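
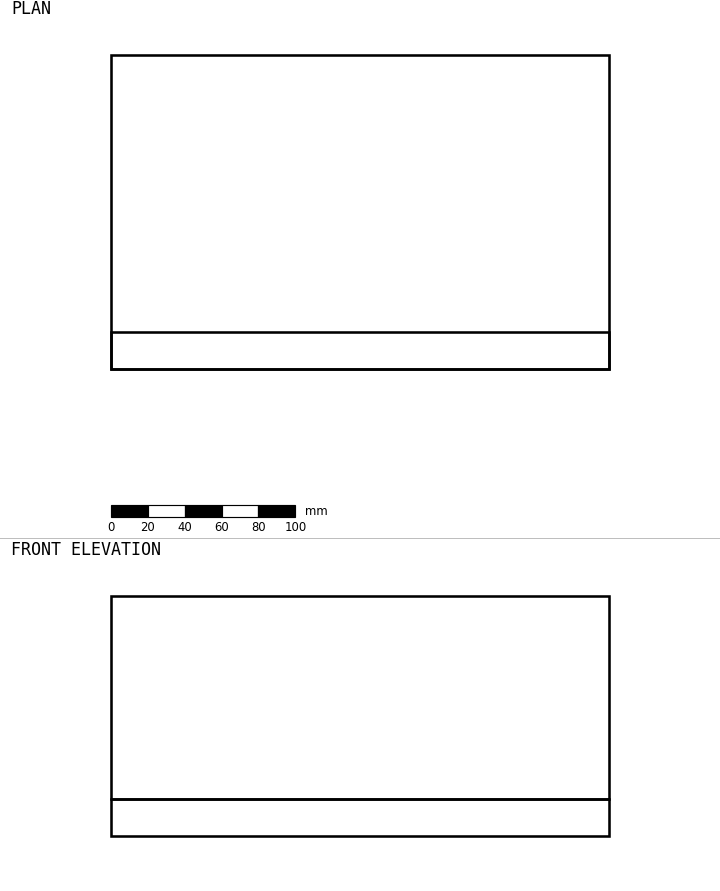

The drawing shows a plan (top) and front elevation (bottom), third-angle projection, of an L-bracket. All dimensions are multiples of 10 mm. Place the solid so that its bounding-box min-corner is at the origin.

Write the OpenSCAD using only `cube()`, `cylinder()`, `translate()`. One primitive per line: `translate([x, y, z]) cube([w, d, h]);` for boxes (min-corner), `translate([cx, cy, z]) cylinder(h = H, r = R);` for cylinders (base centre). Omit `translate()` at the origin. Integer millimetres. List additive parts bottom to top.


cube([270, 170, 20]);
translate([0, 0, 20]) cube([270, 20, 110]);


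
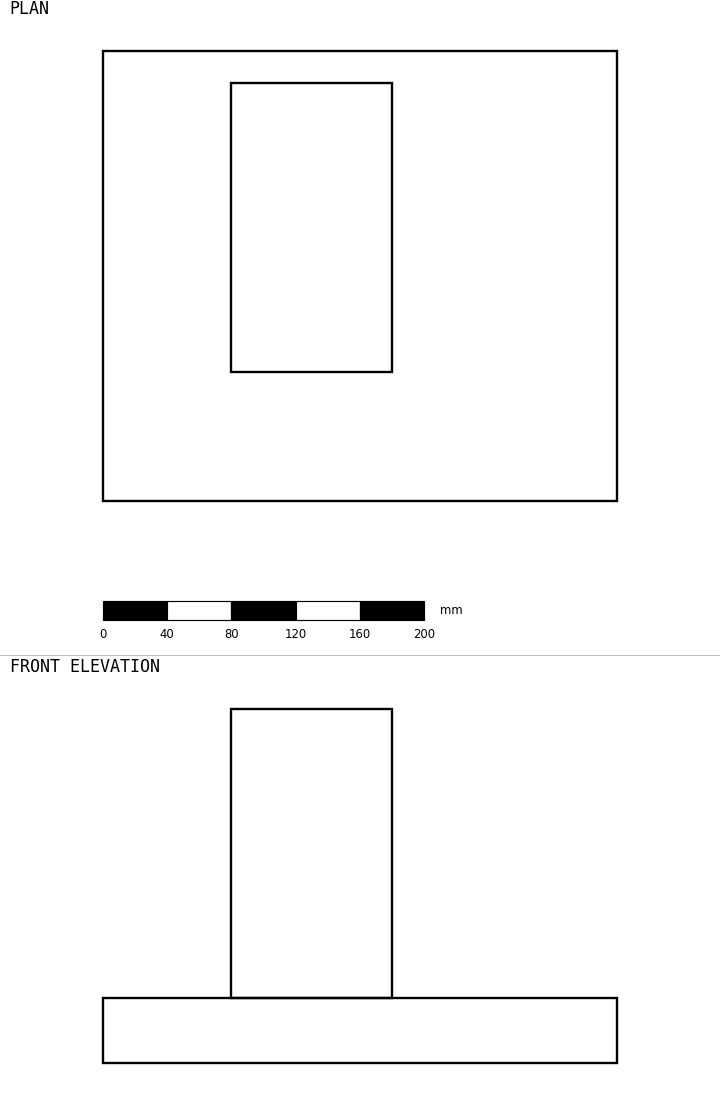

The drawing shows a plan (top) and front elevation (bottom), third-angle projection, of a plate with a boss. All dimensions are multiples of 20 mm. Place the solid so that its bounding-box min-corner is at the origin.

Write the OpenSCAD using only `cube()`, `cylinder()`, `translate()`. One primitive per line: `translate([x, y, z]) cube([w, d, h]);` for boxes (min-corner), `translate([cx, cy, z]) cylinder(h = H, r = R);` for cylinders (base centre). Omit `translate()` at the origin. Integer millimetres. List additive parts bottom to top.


cube([320, 280, 40]);
translate([80, 80, 40]) cube([100, 180, 180]);


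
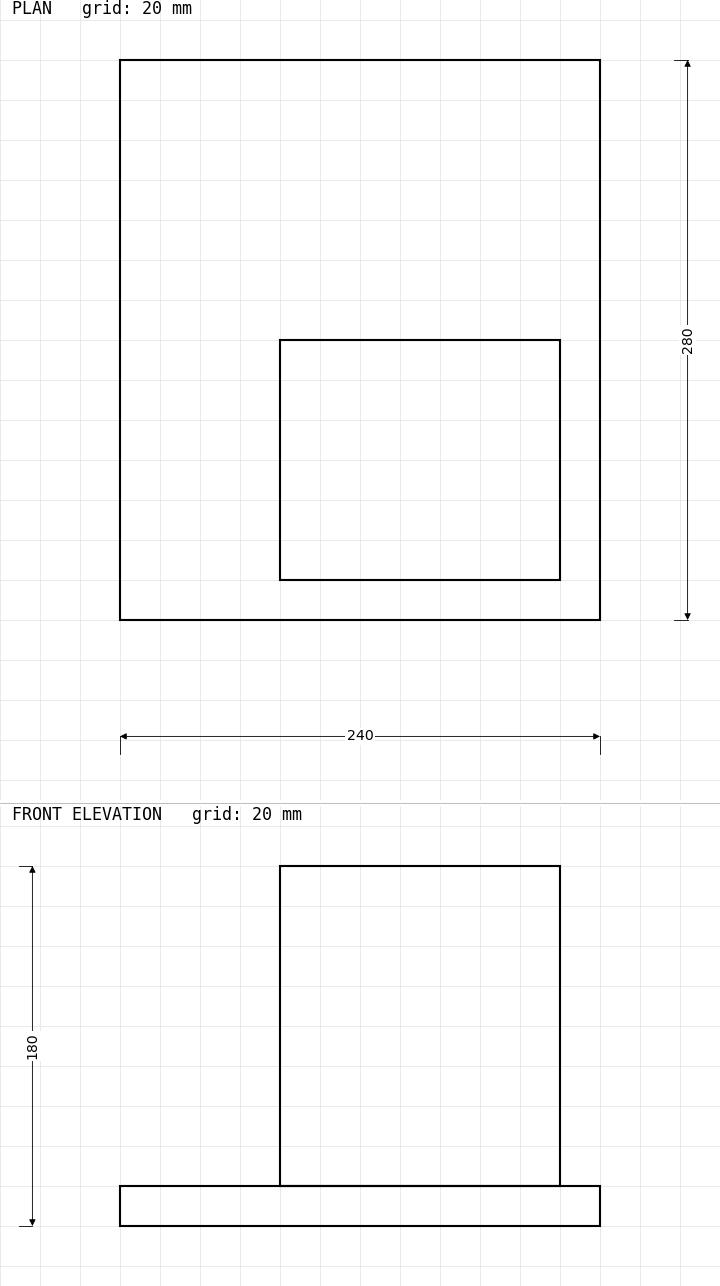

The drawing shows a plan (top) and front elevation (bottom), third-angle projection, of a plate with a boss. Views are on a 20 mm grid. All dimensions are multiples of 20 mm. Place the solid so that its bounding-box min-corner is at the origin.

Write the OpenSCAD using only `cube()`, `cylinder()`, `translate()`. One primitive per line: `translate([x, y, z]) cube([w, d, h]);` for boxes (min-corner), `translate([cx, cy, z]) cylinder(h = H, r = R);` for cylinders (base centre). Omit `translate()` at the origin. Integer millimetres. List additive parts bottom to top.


cube([240, 280, 20]);
translate([80, 20, 20]) cube([140, 120, 160]);


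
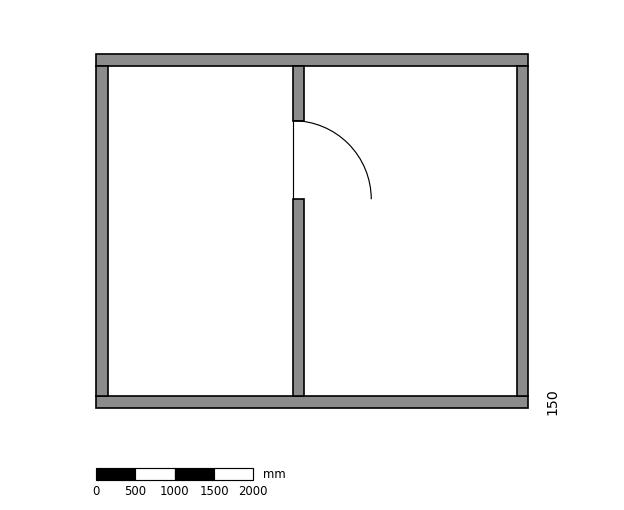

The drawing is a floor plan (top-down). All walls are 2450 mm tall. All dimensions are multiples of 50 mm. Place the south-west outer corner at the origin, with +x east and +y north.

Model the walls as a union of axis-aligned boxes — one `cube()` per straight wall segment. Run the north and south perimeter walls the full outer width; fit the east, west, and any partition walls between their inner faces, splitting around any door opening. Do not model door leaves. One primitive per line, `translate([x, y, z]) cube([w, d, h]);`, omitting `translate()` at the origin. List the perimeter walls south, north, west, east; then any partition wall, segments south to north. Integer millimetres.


cube([5500, 150, 2450]);
translate([0, 4350, 0]) cube([5500, 150, 2450]);
translate([0, 150, 0]) cube([150, 4200, 2450]);
translate([5350, 150, 0]) cube([150, 4200, 2450]);
translate([2500, 150, 0]) cube([150, 2500, 2450]);
translate([2500, 3650, 0]) cube([150, 700, 2450]);


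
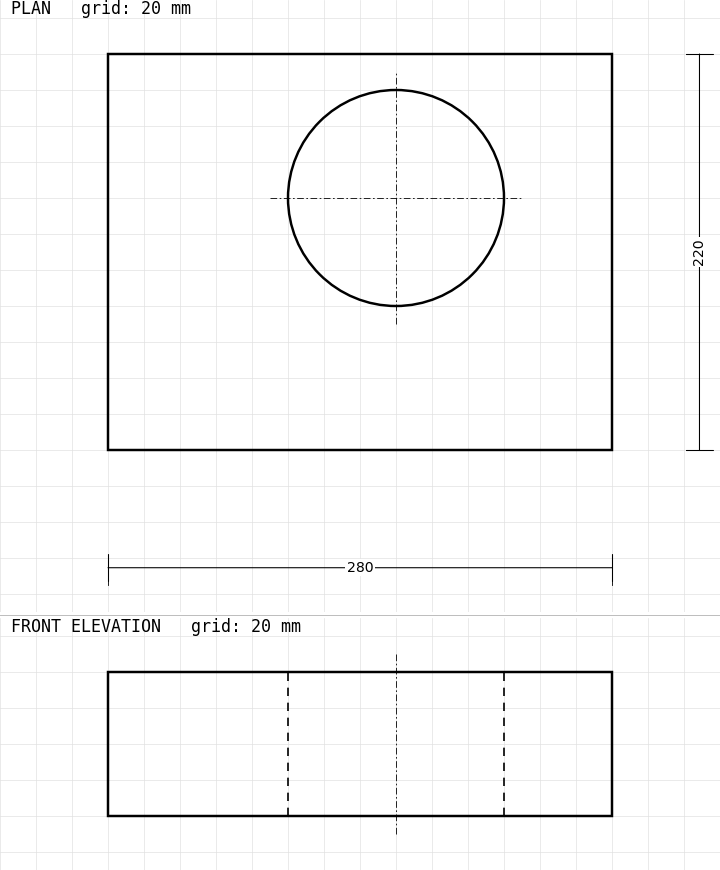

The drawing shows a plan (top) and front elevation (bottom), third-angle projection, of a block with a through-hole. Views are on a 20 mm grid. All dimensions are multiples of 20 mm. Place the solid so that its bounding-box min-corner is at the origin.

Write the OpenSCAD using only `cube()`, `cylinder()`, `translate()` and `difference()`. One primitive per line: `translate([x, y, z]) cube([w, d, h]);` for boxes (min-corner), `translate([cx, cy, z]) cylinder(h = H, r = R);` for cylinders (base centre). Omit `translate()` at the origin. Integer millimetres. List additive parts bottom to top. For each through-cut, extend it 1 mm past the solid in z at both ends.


difference() {
  cube([280, 220, 80]);
  translate([160, 140, -1]) cylinder(h = 82, r = 60);
}


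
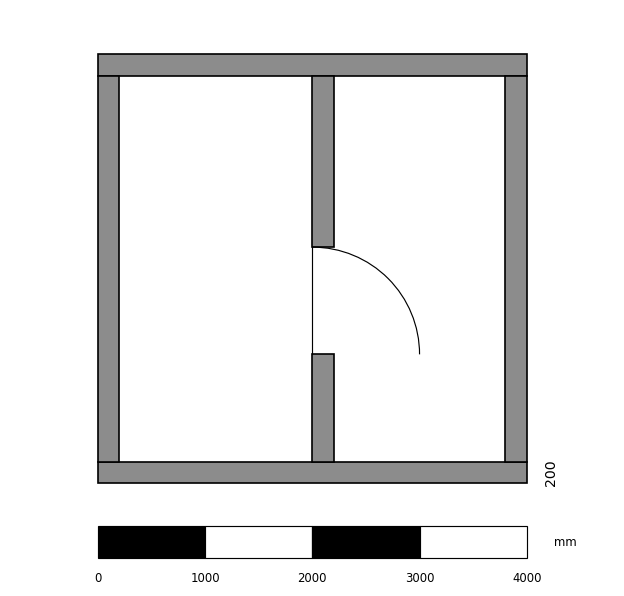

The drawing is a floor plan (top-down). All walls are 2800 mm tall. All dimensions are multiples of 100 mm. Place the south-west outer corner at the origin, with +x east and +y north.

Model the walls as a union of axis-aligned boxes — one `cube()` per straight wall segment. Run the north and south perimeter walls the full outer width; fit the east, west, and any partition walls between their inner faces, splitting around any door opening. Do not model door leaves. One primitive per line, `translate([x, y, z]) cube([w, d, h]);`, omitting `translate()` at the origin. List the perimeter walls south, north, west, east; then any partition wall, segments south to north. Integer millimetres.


cube([4000, 200, 2800]);
translate([0, 3800, 0]) cube([4000, 200, 2800]);
translate([0, 200, 0]) cube([200, 3600, 2800]);
translate([3800, 200, 0]) cube([200, 3600, 2800]);
translate([2000, 200, 0]) cube([200, 1000, 2800]);
translate([2000, 2200, 0]) cube([200, 1600, 2800]);


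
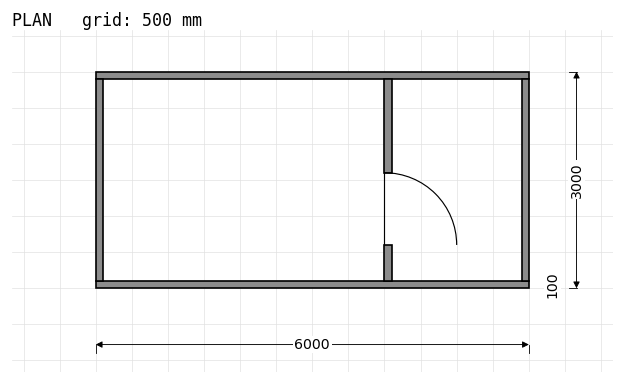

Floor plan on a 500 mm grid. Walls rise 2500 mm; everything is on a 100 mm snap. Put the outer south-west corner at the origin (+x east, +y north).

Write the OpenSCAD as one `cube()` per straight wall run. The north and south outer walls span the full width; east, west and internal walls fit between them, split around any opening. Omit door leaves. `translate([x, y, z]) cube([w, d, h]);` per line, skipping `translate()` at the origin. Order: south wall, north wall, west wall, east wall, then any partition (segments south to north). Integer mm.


cube([6000, 100, 2500]);
translate([0, 2900, 0]) cube([6000, 100, 2500]);
translate([0, 100, 0]) cube([100, 2800, 2500]);
translate([5900, 100, 0]) cube([100, 2800, 2500]);
translate([4000, 100, 0]) cube([100, 500, 2500]);
translate([4000, 1600, 0]) cube([100, 1300, 2500]);


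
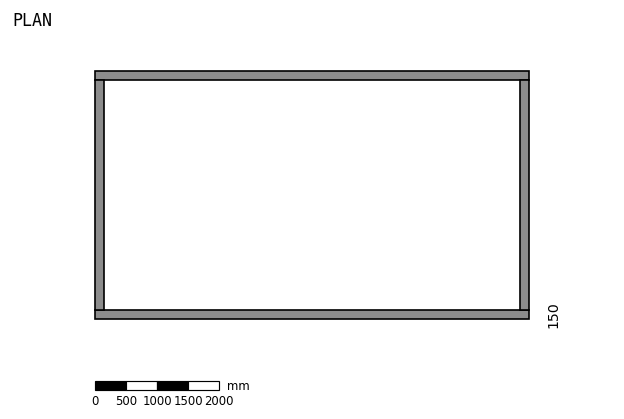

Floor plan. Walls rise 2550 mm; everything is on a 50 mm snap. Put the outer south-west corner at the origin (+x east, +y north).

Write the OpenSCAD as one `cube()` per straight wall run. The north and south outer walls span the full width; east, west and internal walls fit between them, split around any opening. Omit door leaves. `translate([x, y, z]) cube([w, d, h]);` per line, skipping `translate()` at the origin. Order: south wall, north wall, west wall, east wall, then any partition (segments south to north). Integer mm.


cube([7000, 150, 2550]);
translate([0, 3850, 0]) cube([7000, 150, 2550]);
translate([0, 150, 0]) cube([150, 3700, 2550]);
translate([6850, 150, 0]) cube([150, 3700, 2550]);


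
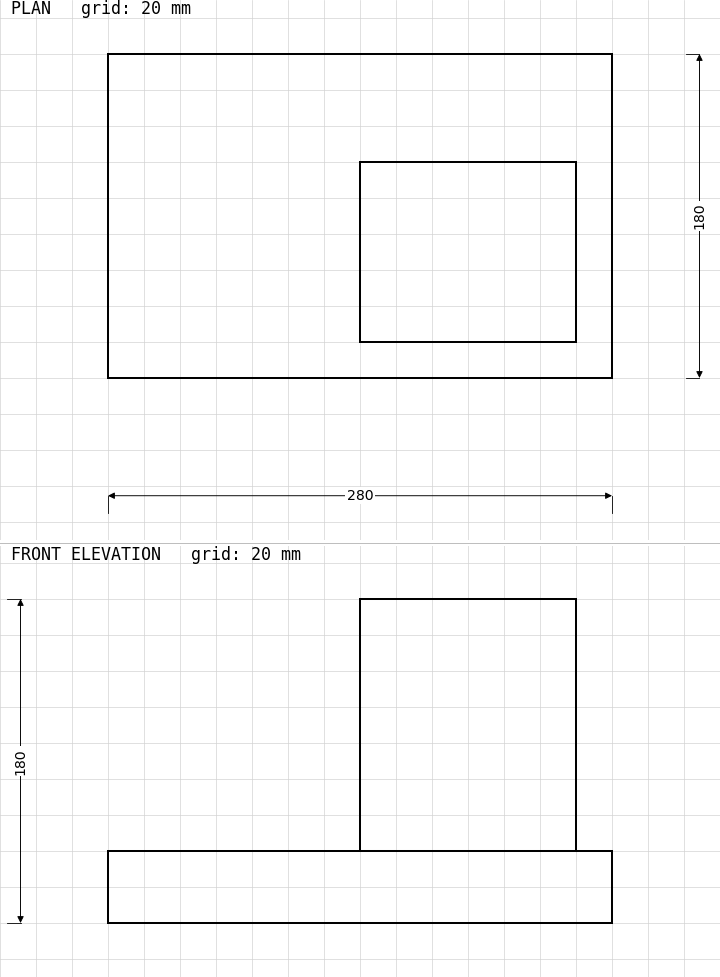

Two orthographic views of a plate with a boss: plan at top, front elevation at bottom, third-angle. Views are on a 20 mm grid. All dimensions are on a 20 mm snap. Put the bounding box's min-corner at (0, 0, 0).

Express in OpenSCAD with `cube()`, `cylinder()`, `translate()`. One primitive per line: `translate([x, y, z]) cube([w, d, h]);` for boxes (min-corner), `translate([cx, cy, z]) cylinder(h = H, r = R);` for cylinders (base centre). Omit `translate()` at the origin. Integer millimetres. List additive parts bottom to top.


cube([280, 180, 40]);
translate([140, 20, 40]) cube([120, 100, 140]);


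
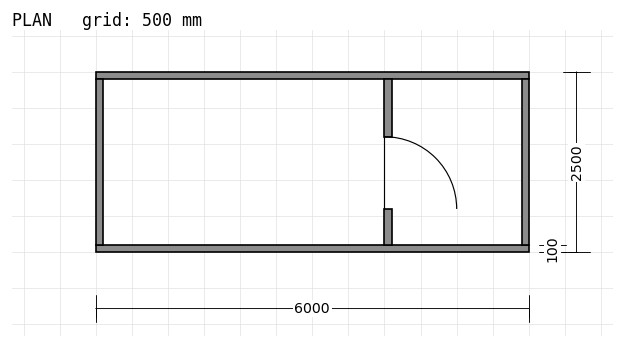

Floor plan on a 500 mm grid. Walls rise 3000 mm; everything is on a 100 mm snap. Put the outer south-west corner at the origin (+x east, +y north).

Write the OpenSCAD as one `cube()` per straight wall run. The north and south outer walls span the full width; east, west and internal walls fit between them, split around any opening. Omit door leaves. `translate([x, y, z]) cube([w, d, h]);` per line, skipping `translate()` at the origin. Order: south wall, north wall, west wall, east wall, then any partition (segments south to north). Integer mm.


cube([6000, 100, 3000]);
translate([0, 2400, 0]) cube([6000, 100, 3000]);
translate([0, 100, 0]) cube([100, 2300, 3000]);
translate([5900, 100, 0]) cube([100, 2300, 3000]);
translate([4000, 100, 0]) cube([100, 500, 3000]);
translate([4000, 1600, 0]) cube([100, 800, 3000]);


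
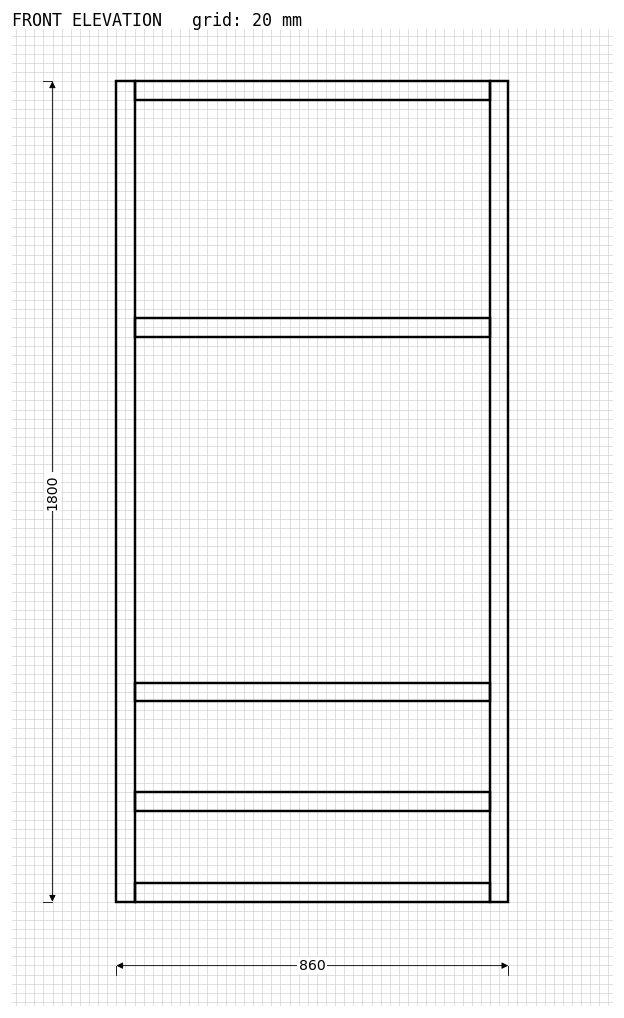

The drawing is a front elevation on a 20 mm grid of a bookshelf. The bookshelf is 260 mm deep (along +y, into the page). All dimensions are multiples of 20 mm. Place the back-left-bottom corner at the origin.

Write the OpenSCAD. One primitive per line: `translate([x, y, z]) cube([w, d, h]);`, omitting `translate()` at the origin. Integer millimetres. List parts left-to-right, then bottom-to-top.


cube([40, 260, 1800]);
translate([40, 0, 0]) cube([780, 260, 40]);
translate([40, 0, 200]) cube([780, 260, 40]);
translate([40, 0, 440]) cube([780, 260, 40]);
translate([40, 0, 1240]) cube([780, 260, 40]);
translate([40, 0, 1760]) cube([780, 260, 40]);
translate([820, 0, 0]) cube([40, 260, 1800]);


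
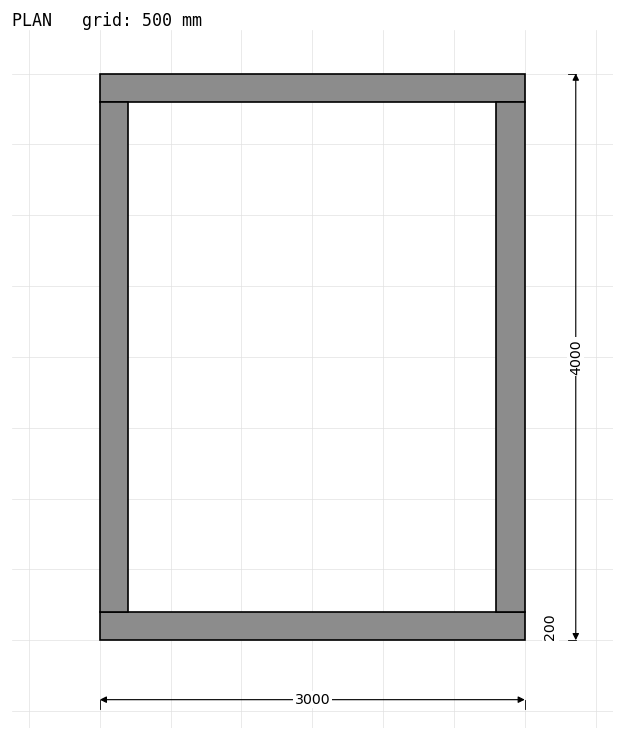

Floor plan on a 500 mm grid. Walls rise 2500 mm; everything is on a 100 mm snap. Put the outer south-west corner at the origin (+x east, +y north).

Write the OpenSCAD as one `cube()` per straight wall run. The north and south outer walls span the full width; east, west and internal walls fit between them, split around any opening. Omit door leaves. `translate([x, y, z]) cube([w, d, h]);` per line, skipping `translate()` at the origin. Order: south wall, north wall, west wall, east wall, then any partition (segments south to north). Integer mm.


cube([3000, 200, 2500]);
translate([0, 3800, 0]) cube([3000, 200, 2500]);
translate([0, 200, 0]) cube([200, 3600, 2500]);
translate([2800, 200, 0]) cube([200, 3600, 2500]);


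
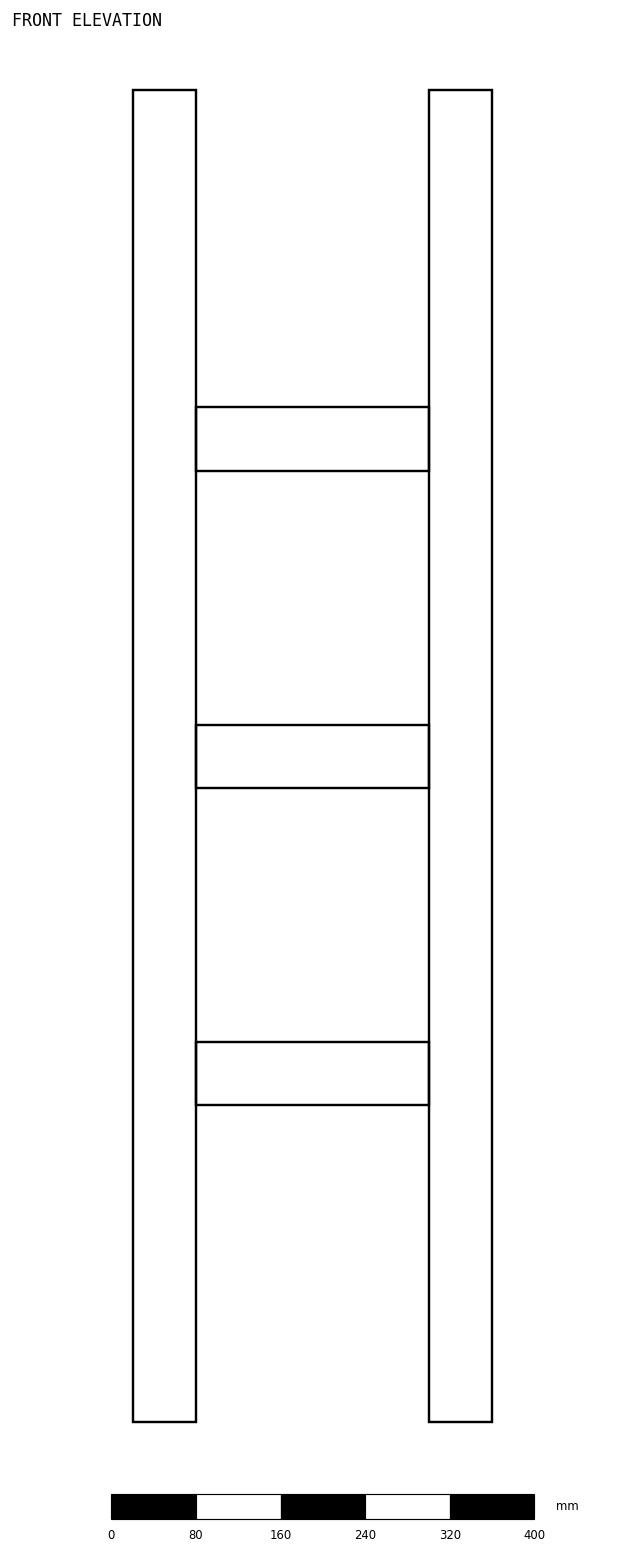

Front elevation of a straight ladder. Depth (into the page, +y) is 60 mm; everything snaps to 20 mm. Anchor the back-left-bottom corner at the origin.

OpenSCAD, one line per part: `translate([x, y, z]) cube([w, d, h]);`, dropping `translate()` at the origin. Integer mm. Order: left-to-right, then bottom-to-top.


cube([60, 60, 1260]);
translate([60, 0, 300]) cube([220, 60, 60]);
translate([60, 0, 600]) cube([220, 60, 60]);
translate([60, 0, 900]) cube([220, 60, 60]);
translate([280, 0, 0]) cube([60, 60, 1260]);


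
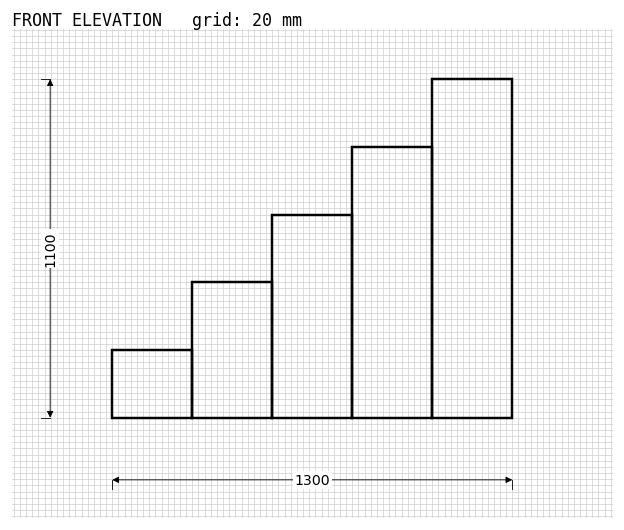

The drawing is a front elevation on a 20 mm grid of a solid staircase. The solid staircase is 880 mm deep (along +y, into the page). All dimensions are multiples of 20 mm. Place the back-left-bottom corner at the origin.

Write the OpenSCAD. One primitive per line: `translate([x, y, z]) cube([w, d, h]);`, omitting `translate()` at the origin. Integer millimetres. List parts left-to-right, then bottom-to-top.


cube([260, 880, 220]);
translate([260, 0, 0]) cube([260, 880, 440]);
translate([520, 0, 0]) cube([260, 880, 660]);
translate([780, 0, 0]) cube([260, 880, 880]);
translate([1040, 0, 0]) cube([260, 880, 1100]);


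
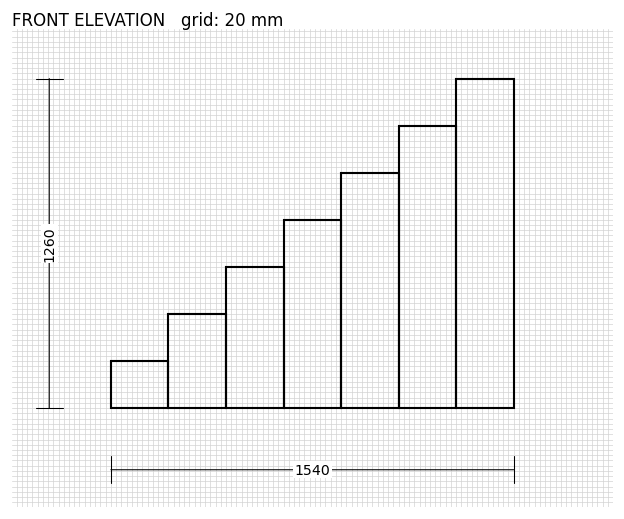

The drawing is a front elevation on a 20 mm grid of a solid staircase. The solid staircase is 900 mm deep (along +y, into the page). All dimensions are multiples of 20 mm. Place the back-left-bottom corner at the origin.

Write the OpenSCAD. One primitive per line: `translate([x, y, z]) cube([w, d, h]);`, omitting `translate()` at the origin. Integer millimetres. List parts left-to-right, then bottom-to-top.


cube([220, 900, 180]);
translate([220, 0, 0]) cube([220, 900, 360]);
translate([440, 0, 0]) cube([220, 900, 540]);
translate([660, 0, 0]) cube([220, 900, 720]);
translate([880, 0, 0]) cube([220, 900, 900]);
translate([1100, 0, 0]) cube([220, 900, 1080]);
translate([1320, 0, 0]) cube([220, 900, 1260]);


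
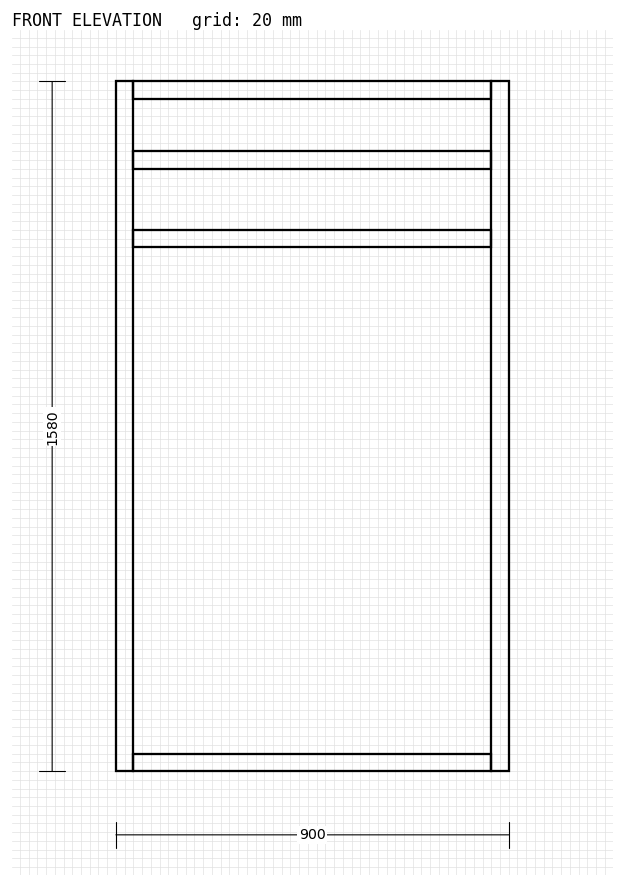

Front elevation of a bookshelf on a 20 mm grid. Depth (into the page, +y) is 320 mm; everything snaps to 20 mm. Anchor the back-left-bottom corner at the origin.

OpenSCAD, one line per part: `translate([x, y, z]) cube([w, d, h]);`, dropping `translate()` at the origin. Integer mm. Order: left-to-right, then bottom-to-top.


cube([40, 320, 1580]);
translate([40, 0, 0]) cube([820, 320, 40]);
translate([40, 0, 1200]) cube([820, 320, 40]);
translate([40, 0, 1380]) cube([820, 320, 40]);
translate([40, 0, 1540]) cube([820, 320, 40]);
translate([860, 0, 0]) cube([40, 320, 1580]);


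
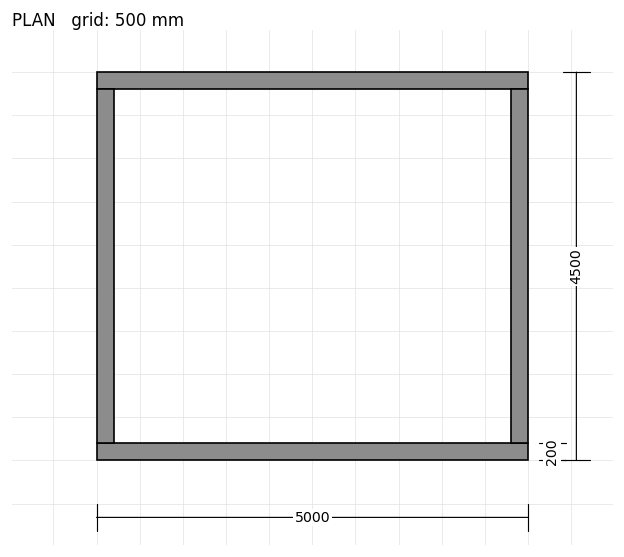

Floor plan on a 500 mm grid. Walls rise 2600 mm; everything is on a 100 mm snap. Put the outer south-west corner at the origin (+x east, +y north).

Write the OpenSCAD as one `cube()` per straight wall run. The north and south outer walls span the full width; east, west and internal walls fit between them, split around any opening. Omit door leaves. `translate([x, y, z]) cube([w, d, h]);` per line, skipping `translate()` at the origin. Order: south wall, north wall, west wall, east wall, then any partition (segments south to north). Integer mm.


cube([5000, 200, 2600]);
translate([0, 4300, 0]) cube([5000, 200, 2600]);
translate([0, 200, 0]) cube([200, 4100, 2600]);
translate([4800, 200, 0]) cube([200, 4100, 2600]);


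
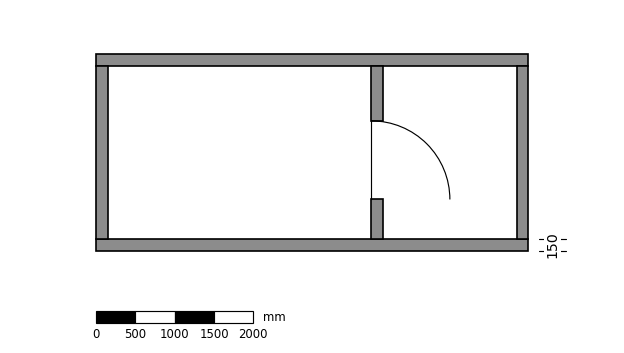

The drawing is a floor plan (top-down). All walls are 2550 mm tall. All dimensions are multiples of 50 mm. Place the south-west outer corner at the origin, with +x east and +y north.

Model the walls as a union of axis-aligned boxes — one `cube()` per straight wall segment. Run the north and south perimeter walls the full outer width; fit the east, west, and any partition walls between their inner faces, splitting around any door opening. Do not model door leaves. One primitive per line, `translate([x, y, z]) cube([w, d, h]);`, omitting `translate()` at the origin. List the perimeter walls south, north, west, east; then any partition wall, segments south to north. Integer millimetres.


cube([5500, 150, 2550]);
translate([0, 2350, 0]) cube([5500, 150, 2550]);
translate([0, 150, 0]) cube([150, 2200, 2550]);
translate([5350, 150, 0]) cube([150, 2200, 2550]);
translate([3500, 150, 0]) cube([150, 500, 2550]);
translate([3500, 1650, 0]) cube([150, 700, 2550]);


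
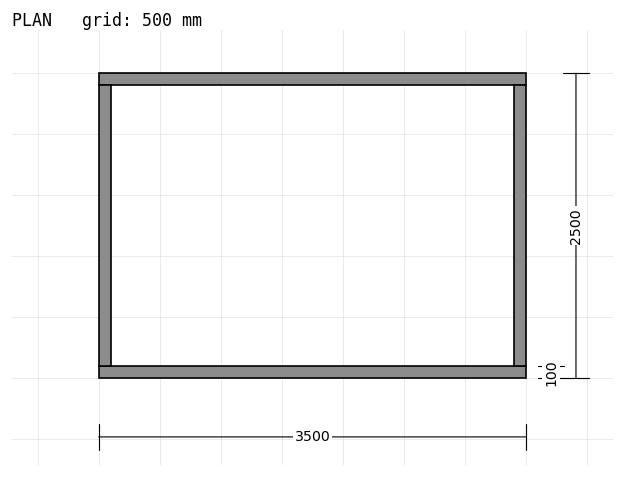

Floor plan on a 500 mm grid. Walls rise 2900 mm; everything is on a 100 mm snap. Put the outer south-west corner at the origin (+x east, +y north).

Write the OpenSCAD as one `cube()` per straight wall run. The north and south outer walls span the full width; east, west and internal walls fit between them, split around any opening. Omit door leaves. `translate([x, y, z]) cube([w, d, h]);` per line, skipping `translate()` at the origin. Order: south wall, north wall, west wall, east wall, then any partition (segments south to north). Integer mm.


cube([3500, 100, 2900]);
translate([0, 2400, 0]) cube([3500, 100, 2900]);
translate([0, 100, 0]) cube([100, 2300, 2900]);
translate([3400, 100, 0]) cube([100, 2300, 2900]);


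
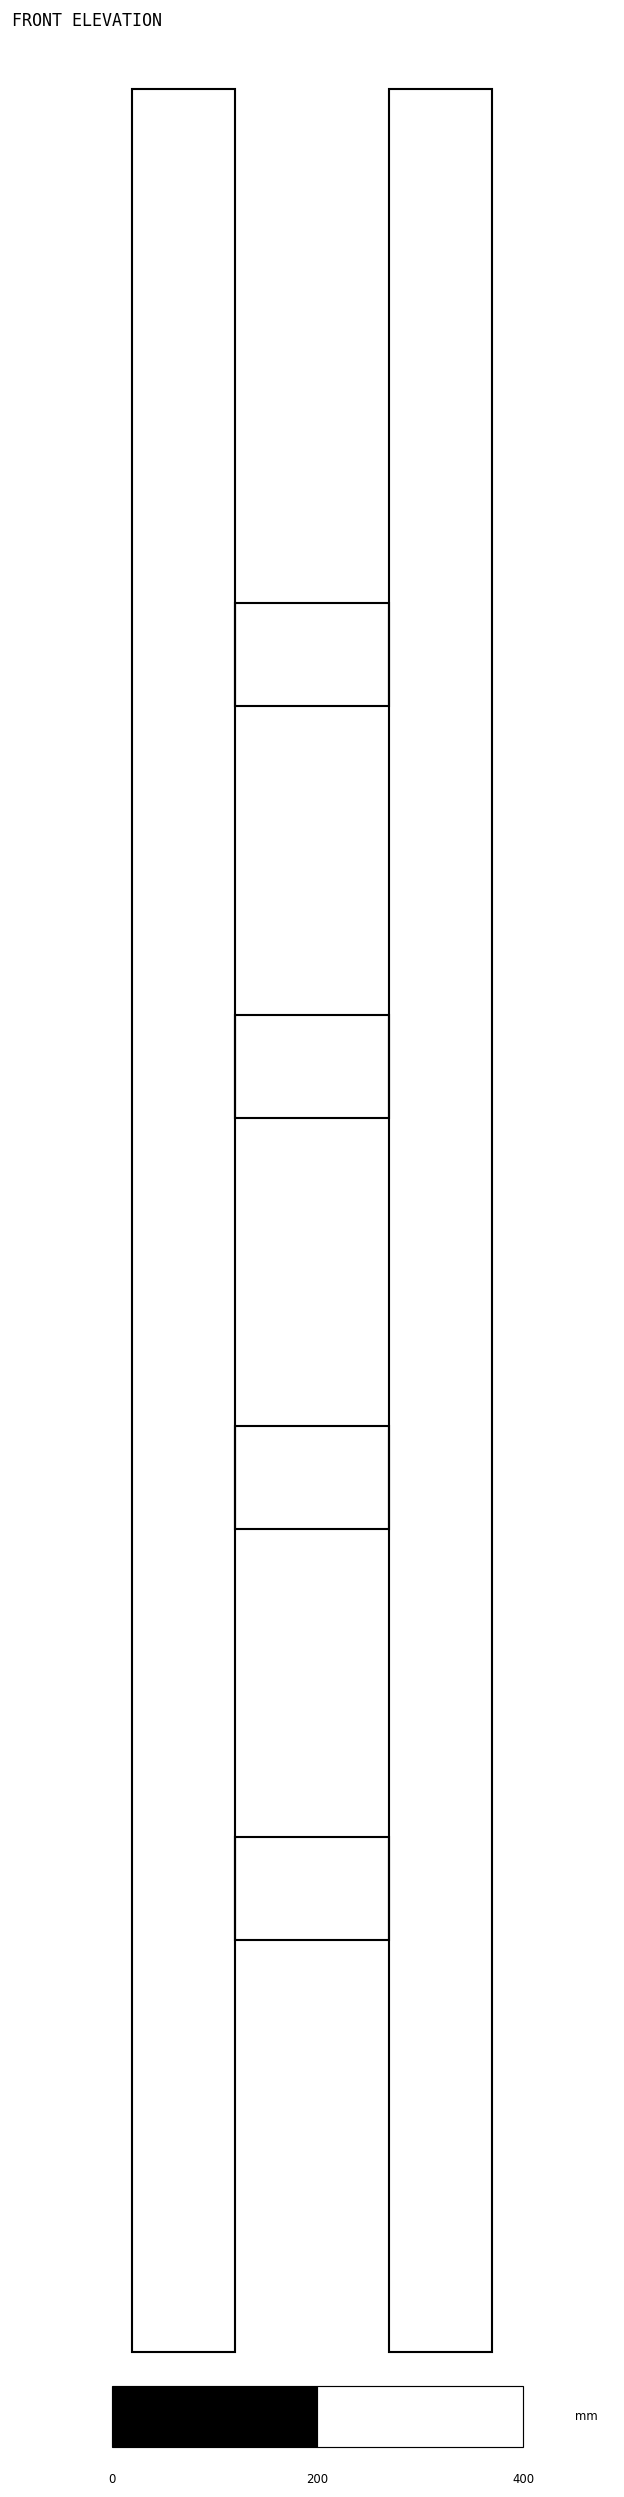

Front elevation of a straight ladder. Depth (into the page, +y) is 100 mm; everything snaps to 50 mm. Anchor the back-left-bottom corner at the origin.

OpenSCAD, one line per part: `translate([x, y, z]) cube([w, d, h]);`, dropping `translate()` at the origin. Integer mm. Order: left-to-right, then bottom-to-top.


cube([100, 100, 2200]);
translate([100, 0, 400]) cube([150, 100, 100]);
translate([100, 0, 800]) cube([150, 100, 100]);
translate([100, 0, 1200]) cube([150, 100, 100]);
translate([100, 0, 1600]) cube([150, 100, 100]);
translate([250, 0, 0]) cube([100, 100, 2200]);


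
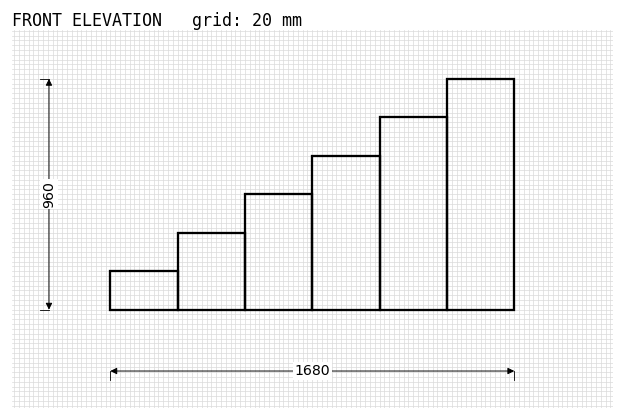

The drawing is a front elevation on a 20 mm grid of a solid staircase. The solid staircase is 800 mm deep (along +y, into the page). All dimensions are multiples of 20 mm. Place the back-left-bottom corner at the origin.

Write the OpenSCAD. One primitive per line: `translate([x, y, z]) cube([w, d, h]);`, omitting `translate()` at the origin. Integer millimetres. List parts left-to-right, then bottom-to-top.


cube([280, 800, 160]);
translate([280, 0, 0]) cube([280, 800, 320]);
translate([560, 0, 0]) cube([280, 800, 480]);
translate([840, 0, 0]) cube([280, 800, 640]);
translate([1120, 0, 0]) cube([280, 800, 800]);
translate([1400, 0, 0]) cube([280, 800, 960]);


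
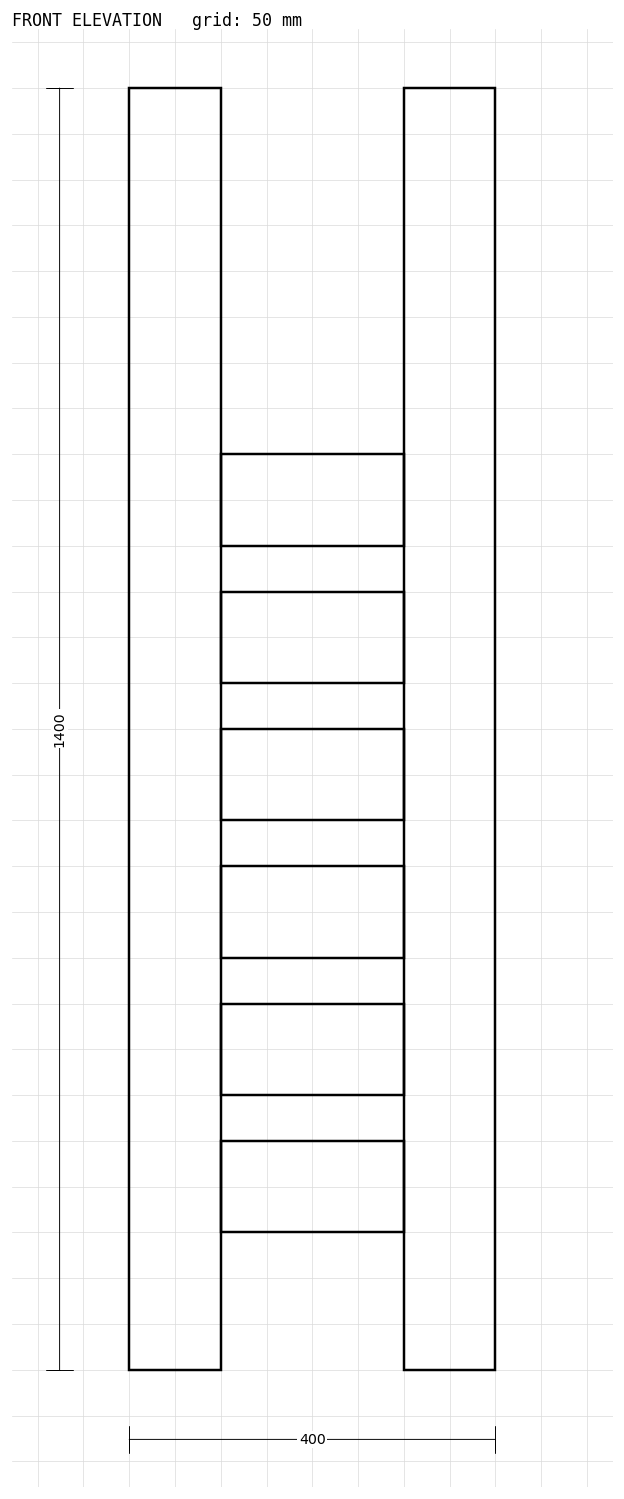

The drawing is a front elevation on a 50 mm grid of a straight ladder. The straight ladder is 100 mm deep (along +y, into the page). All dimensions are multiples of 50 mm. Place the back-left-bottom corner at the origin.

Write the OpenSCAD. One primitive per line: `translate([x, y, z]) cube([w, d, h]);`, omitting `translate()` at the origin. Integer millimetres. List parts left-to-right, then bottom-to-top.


cube([100, 100, 1400]);
translate([100, 0, 150]) cube([200, 100, 100]);
translate([100, 0, 300]) cube([200, 100, 100]);
translate([100, 0, 450]) cube([200, 100, 100]);
translate([100, 0, 600]) cube([200, 100, 100]);
translate([100, 0, 750]) cube([200, 100, 100]);
translate([100, 0, 900]) cube([200, 100, 100]);
translate([300, 0, 0]) cube([100, 100, 1400]);


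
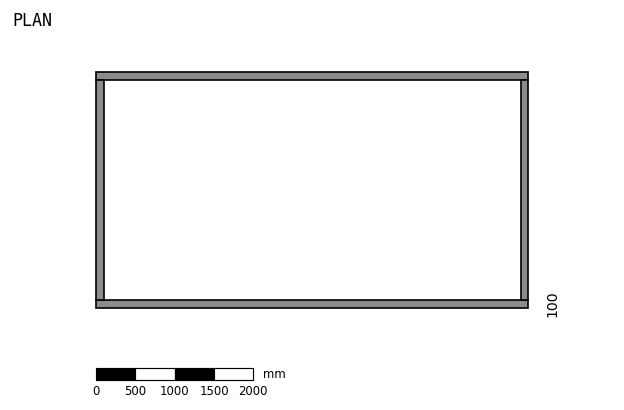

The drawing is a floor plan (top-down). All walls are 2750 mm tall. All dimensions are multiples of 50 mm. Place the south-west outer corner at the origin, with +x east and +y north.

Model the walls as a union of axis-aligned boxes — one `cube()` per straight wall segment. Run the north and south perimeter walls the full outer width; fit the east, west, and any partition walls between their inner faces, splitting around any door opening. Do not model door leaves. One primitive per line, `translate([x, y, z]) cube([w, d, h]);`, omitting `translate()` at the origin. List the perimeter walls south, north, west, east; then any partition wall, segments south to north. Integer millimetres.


cube([5500, 100, 2750]);
translate([0, 2900, 0]) cube([5500, 100, 2750]);
translate([0, 100, 0]) cube([100, 2800, 2750]);
translate([5400, 100, 0]) cube([100, 2800, 2750]);


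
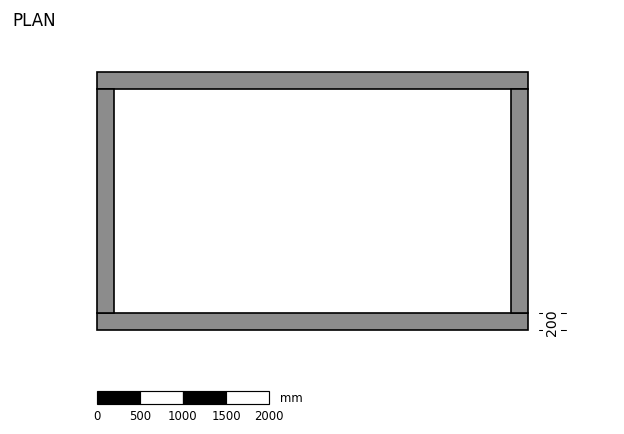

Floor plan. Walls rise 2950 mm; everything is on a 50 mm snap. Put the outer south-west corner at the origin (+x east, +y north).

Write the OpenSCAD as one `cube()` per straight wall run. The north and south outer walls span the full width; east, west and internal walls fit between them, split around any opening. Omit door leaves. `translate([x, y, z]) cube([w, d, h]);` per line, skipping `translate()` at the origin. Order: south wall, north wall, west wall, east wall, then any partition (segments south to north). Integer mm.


cube([5000, 200, 2950]);
translate([0, 2800, 0]) cube([5000, 200, 2950]);
translate([0, 200, 0]) cube([200, 2600, 2950]);
translate([4800, 200, 0]) cube([200, 2600, 2950]);


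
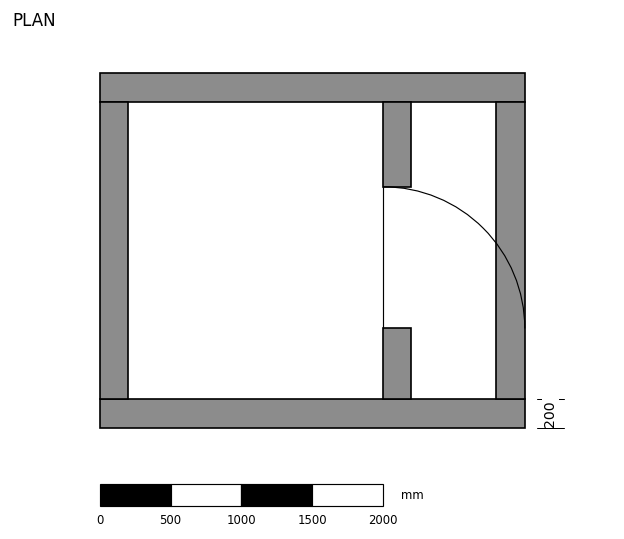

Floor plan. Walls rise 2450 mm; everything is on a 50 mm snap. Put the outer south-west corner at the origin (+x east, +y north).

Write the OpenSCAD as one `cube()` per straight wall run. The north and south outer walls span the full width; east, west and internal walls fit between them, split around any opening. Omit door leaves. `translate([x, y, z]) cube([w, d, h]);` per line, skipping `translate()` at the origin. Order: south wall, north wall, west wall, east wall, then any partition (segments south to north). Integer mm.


cube([3000, 200, 2450]);
translate([0, 2300, 0]) cube([3000, 200, 2450]);
translate([0, 200, 0]) cube([200, 2100, 2450]);
translate([2800, 200, 0]) cube([200, 2100, 2450]);
translate([2000, 200, 0]) cube([200, 500, 2450]);
translate([2000, 1700, 0]) cube([200, 600, 2450]);


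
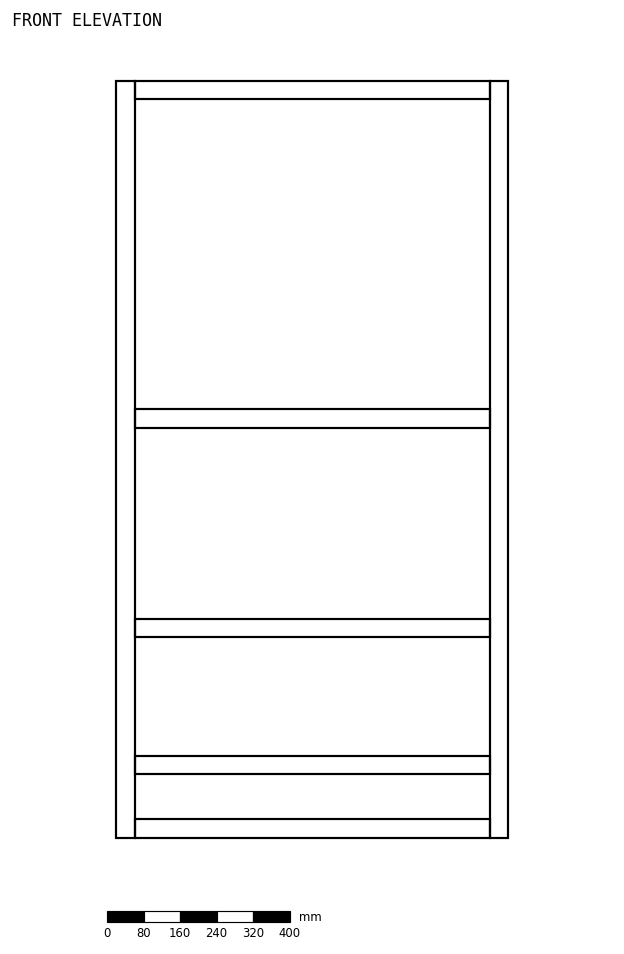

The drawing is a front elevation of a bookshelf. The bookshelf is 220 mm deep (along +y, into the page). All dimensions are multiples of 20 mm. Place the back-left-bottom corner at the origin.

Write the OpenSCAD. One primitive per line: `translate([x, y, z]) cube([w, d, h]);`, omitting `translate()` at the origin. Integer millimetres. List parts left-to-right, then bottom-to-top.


cube([40, 220, 1660]);
translate([40, 0, 0]) cube([780, 220, 40]);
translate([40, 0, 140]) cube([780, 220, 40]);
translate([40, 0, 440]) cube([780, 220, 40]);
translate([40, 0, 900]) cube([780, 220, 40]);
translate([40, 0, 1620]) cube([780, 220, 40]);
translate([820, 0, 0]) cube([40, 220, 1660]);


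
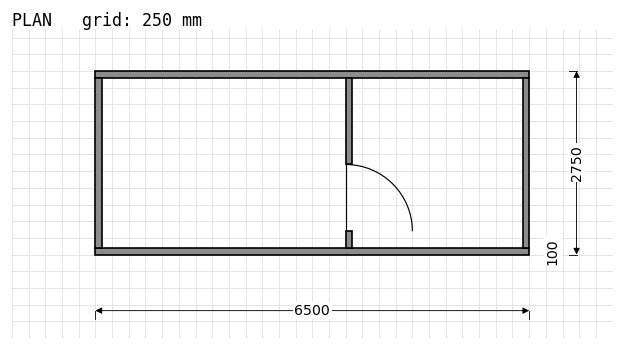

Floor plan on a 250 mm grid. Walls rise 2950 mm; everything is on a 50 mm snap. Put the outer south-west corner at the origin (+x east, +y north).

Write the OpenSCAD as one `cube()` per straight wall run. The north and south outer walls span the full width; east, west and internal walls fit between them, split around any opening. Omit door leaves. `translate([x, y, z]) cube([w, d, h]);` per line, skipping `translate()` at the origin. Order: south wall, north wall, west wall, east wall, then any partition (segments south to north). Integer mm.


cube([6500, 100, 2950]);
translate([0, 2650, 0]) cube([6500, 100, 2950]);
translate([0, 100, 0]) cube([100, 2550, 2950]);
translate([6400, 100, 0]) cube([100, 2550, 2950]);
translate([3750, 100, 0]) cube([100, 250, 2950]);
translate([3750, 1350, 0]) cube([100, 1300, 2950]);


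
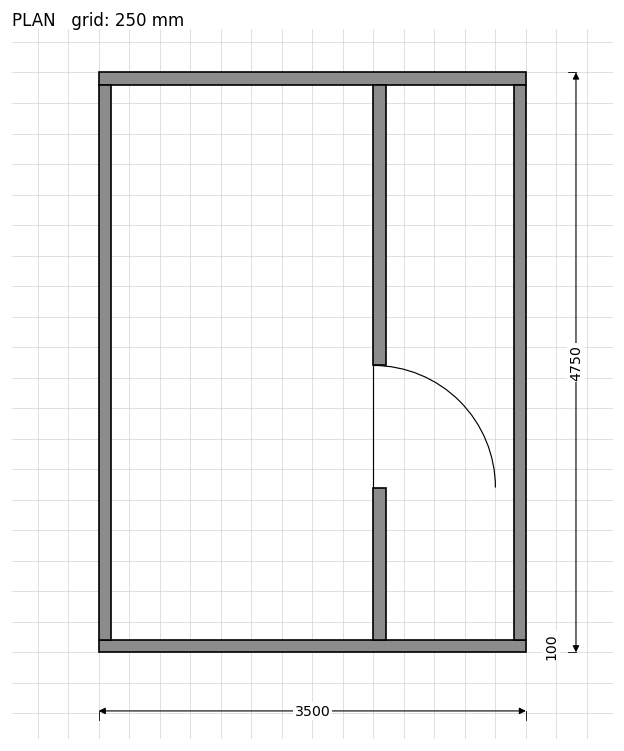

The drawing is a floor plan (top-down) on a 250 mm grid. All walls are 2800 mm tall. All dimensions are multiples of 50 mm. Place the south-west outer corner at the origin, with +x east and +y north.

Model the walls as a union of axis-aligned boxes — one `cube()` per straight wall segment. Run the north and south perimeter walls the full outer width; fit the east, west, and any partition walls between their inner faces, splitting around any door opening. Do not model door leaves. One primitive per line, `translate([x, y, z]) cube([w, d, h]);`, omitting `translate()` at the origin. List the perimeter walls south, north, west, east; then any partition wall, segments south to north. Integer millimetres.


cube([3500, 100, 2800]);
translate([0, 4650, 0]) cube([3500, 100, 2800]);
translate([0, 100, 0]) cube([100, 4550, 2800]);
translate([3400, 100, 0]) cube([100, 4550, 2800]);
translate([2250, 100, 0]) cube([100, 1250, 2800]);
translate([2250, 2350, 0]) cube([100, 2300, 2800]);


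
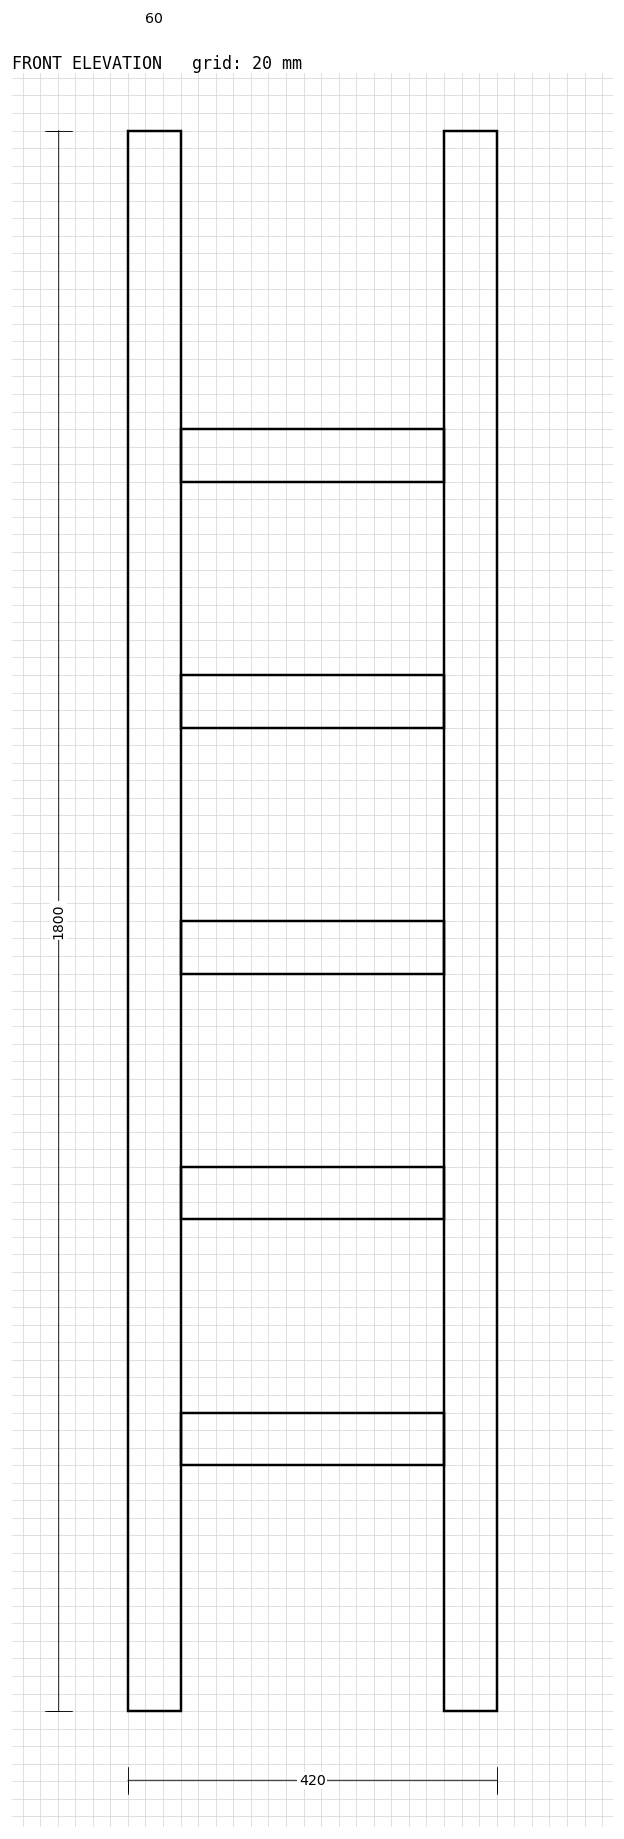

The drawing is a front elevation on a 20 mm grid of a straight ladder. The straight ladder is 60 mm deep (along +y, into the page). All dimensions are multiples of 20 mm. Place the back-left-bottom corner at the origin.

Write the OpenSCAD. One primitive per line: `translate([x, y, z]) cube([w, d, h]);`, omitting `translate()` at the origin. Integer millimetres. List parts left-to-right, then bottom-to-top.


cube([60, 60, 1800]);
translate([60, 0, 280]) cube([300, 60, 60]);
translate([60, 0, 560]) cube([300, 60, 60]);
translate([60, 0, 840]) cube([300, 60, 60]);
translate([60, 0, 1120]) cube([300, 60, 60]);
translate([60, 0, 1400]) cube([300, 60, 60]);
translate([360, 0, 0]) cube([60, 60, 1800]);


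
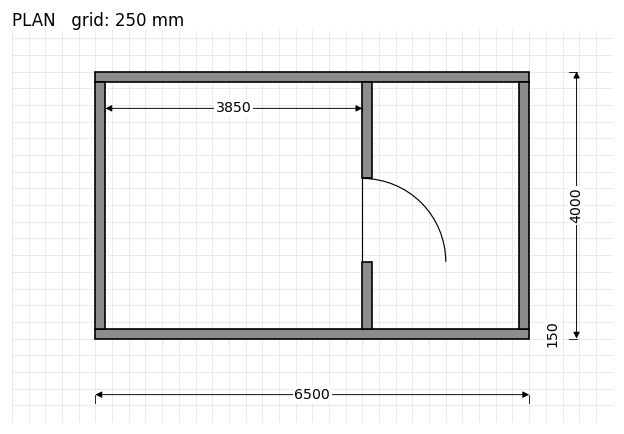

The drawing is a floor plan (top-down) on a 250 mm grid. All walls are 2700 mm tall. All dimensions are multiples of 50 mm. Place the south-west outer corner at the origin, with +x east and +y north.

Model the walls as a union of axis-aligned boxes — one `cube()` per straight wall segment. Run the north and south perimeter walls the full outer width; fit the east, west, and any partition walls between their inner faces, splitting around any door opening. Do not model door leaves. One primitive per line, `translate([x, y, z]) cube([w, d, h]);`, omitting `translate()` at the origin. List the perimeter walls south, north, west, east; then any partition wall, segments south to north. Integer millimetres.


cube([6500, 150, 2700]);
translate([0, 3850, 0]) cube([6500, 150, 2700]);
translate([0, 150, 0]) cube([150, 3700, 2700]);
translate([6350, 150, 0]) cube([150, 3700, 2700]);
translate([4000, 150, 0]) cube([150, 1000, 2700]);
translate([4000, 2400, 0]) cube([150, 1450, 2700]);


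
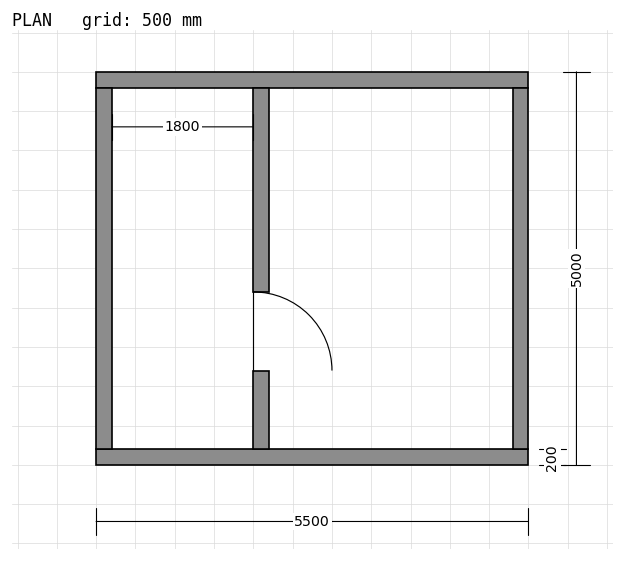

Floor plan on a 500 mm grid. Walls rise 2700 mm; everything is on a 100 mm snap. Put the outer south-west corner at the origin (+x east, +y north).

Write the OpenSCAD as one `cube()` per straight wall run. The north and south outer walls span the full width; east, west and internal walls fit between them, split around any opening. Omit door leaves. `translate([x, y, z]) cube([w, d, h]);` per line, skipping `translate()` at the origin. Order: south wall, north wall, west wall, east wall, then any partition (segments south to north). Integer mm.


cube([5500, 200, 2700]);
translate([0, 4800, 0]) cube([5500, 200, 2700]);
translate([0, 200, 0]) cube([200, 4600, 2700]);
translate([5300, 200, 0]) cube([200, 4600, 2700]);
translate([2000, 200, 0]) cube([200, 1000, 2700]);
translate([2000, 2200, 0]) cube([200, 2600, 2700]);


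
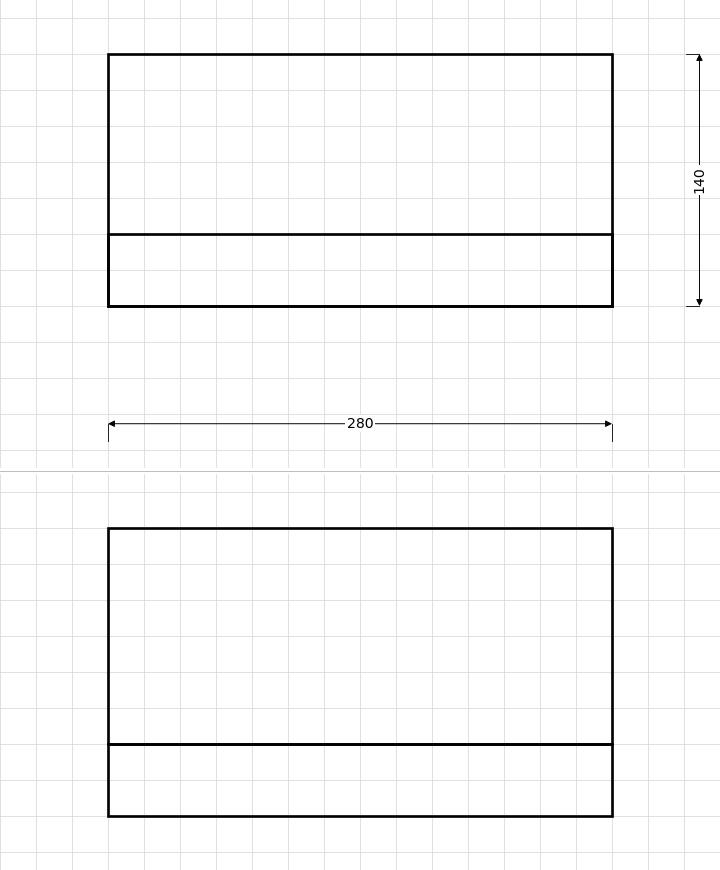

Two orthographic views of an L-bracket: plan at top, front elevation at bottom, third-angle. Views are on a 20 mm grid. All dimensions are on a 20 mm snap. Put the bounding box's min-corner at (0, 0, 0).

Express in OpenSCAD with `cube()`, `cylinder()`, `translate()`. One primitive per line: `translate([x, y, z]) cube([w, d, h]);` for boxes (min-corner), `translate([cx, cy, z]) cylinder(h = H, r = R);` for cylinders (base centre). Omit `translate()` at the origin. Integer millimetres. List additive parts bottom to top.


cube([280, 140, 40]);
translate([0, 0, 40]) cube([280, 40, 120]);


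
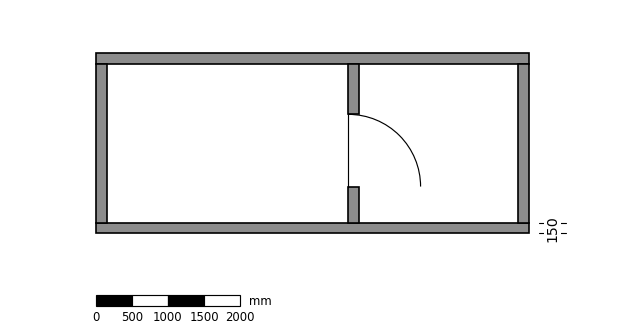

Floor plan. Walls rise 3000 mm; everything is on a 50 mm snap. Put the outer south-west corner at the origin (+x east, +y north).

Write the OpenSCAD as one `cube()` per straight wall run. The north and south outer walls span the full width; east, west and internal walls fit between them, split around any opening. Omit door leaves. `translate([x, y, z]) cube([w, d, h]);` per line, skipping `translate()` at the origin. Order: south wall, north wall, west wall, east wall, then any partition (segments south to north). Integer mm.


cube([6000, 150, 3000]);
translate([0, 2350, 0]) cube([6000, 150, 3000]);
translate([0, 150, 0]) cube([150, 2200, 3000]);
translate([5850, 150, 0]) cube([150, 2200, 3000]);
translate([3500, 150, 0]) cube([150, 500, 3000]);
translate([3500, 1650, 0]) cube([150, 700, 3000]);


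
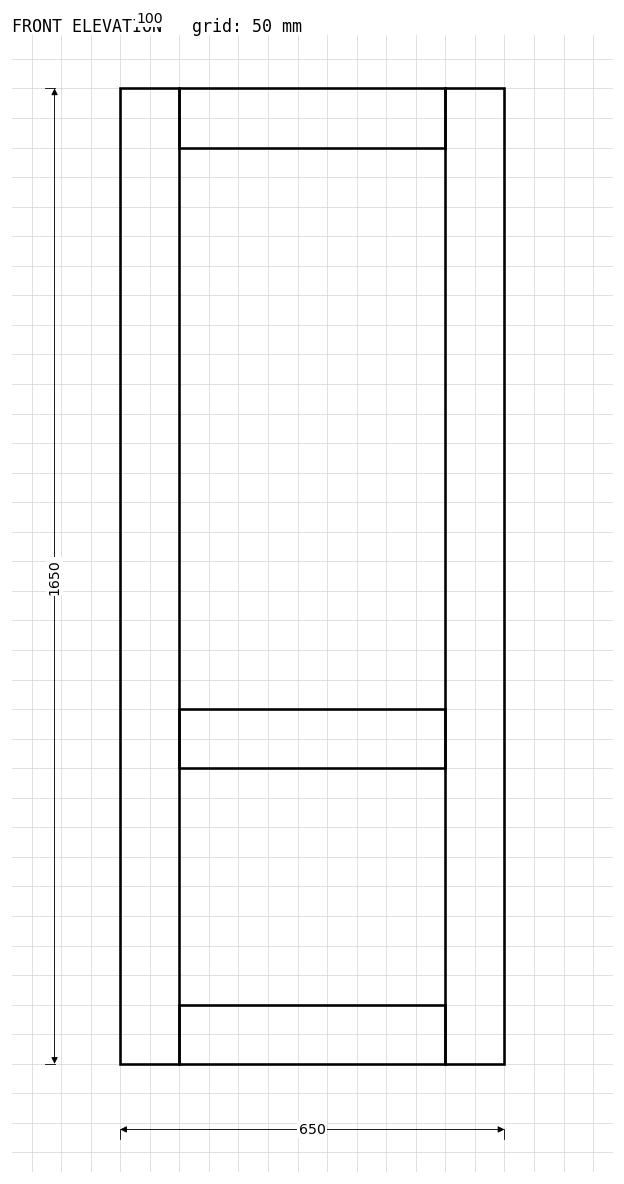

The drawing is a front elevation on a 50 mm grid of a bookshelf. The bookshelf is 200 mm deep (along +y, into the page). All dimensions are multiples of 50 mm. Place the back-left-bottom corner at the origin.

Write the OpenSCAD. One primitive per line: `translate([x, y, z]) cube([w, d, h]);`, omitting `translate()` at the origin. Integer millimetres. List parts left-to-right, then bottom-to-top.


cube([100, 200, 1650]);
translate([100, 0, 0]) cube([450, 200, 100]);
translate([100, 0, 500]) cube([450, 200, 100]);
translate([100, 0, 1550]) cube([450, 200, 100]);
translate([550, 0, 0]) cube([100, 200, 1650]);


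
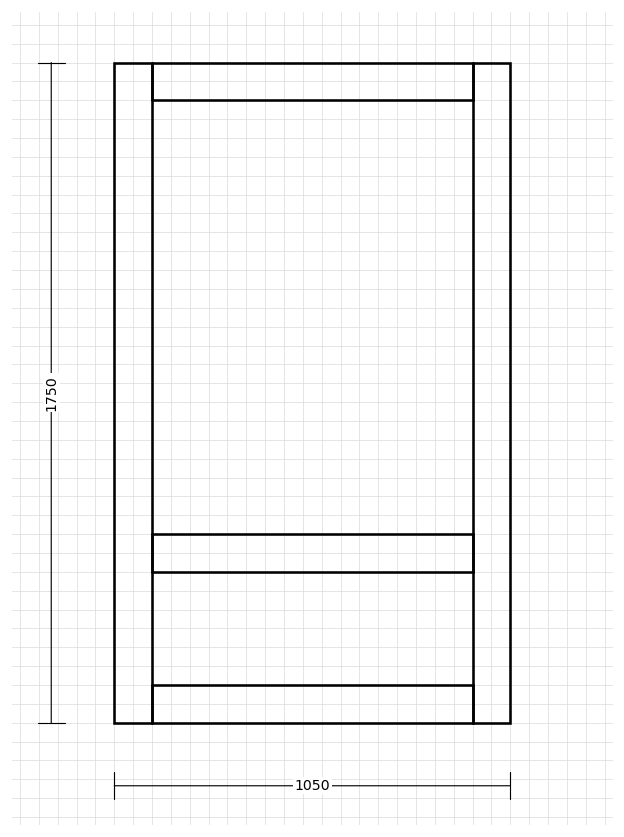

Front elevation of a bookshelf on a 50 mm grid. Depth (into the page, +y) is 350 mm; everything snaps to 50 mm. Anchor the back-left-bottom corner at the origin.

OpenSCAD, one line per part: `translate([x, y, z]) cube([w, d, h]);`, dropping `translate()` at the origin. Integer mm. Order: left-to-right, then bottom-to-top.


cube([100, 350, 1750]);
translate([100, 0, 0]) cube([850, 350, 100]);
translate([100, 0, 400]) cube([850, 350, 100]);
translate([100, 0, 1650]) cube([850, 350, 100]);
translate([950, 0, 0]) cube([100, 350, 1750]);


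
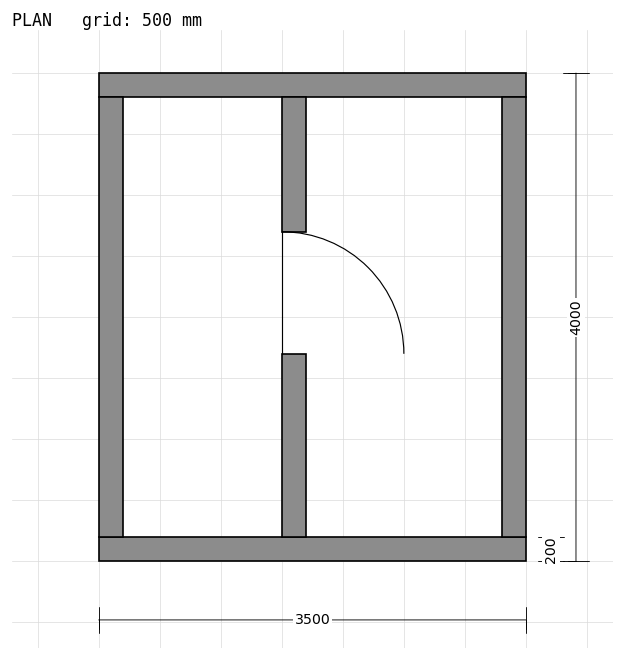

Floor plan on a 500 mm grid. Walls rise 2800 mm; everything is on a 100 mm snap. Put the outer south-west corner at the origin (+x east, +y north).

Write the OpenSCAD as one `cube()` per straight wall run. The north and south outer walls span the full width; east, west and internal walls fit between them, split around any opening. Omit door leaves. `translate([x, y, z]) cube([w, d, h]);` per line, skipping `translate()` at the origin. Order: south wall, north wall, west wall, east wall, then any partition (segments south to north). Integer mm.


cube([3500, 200, 2800]);
translate([0, 3800, 0]) cube([3500, 200, 2800]);
translate([0, 200, 0]) cube([200, 3600, 2800]);
translate([3300, 200, 0]) cube([200, 3600, 2800]);
translate([1500, 200, 0]) cube([200, 1500, 2800]);
translate([1500, 2700, 0]) cube([200, 1100, 2800]);


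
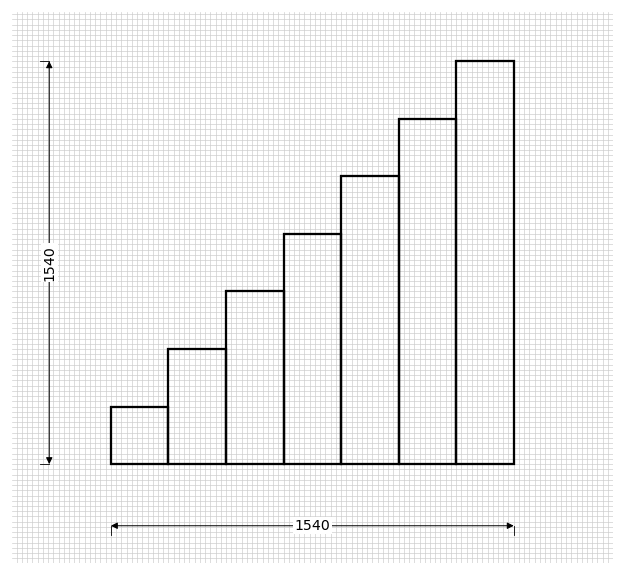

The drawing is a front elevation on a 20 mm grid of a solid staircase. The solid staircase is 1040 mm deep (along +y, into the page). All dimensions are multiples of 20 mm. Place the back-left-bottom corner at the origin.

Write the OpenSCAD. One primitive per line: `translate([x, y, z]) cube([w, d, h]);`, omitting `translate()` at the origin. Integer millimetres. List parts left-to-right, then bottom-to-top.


cube([220, 1040, 220]);
translate([220, 0, 0]) cube([220, 1040, 440]);
translate([440, 0, 0]) cube([220, 1040, 660]);
translate([660, 0, 0]) cube([220, 1040, 880]);
translate([880, 0, 0]) cube([220, 1040, 1100]);
translate([1100, 0, 0]) cube([220, 1040, 1320]);
translate([1320, 0, 0]) cube([220, 1040, 1540]);


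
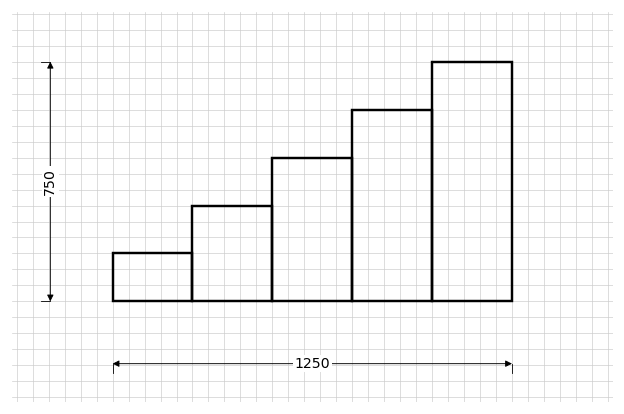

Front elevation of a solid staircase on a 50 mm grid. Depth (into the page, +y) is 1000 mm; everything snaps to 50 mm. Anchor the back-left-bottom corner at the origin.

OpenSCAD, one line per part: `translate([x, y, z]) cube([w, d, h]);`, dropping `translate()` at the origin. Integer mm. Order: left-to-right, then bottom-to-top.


cube([250, 1000, 150]);
translate([250, 0, 0]) cube([250, 1000, 300]);
translate([500, 0, 0]) cube([250, 1000, 450]);
translate([750, 0, 0]) cube([250, 1000, 600]);
translate([1000, 0, 0]) cube([250, 1000, 750]);


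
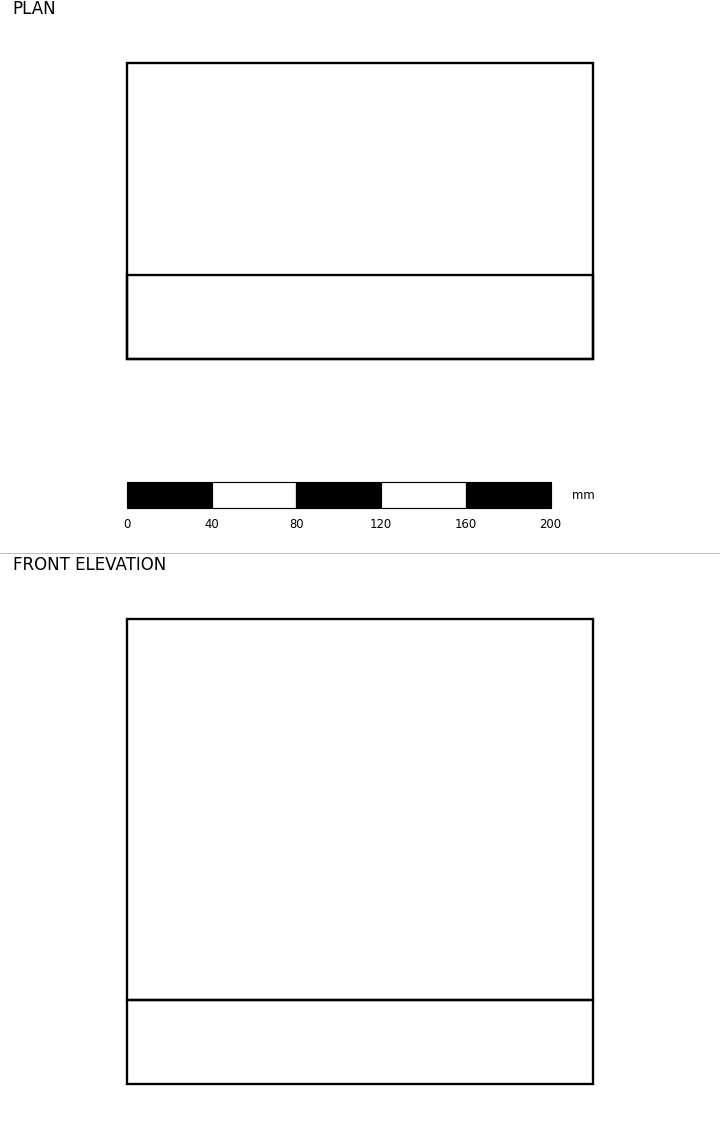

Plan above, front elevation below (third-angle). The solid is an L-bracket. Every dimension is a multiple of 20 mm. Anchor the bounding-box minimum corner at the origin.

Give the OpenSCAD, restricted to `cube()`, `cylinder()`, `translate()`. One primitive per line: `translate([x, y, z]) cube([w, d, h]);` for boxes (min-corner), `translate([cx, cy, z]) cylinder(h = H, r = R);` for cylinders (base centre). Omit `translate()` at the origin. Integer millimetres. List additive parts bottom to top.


cube([220, 140, 40]);
translate([0, 0, 40]) cube([220, 40, 180]);


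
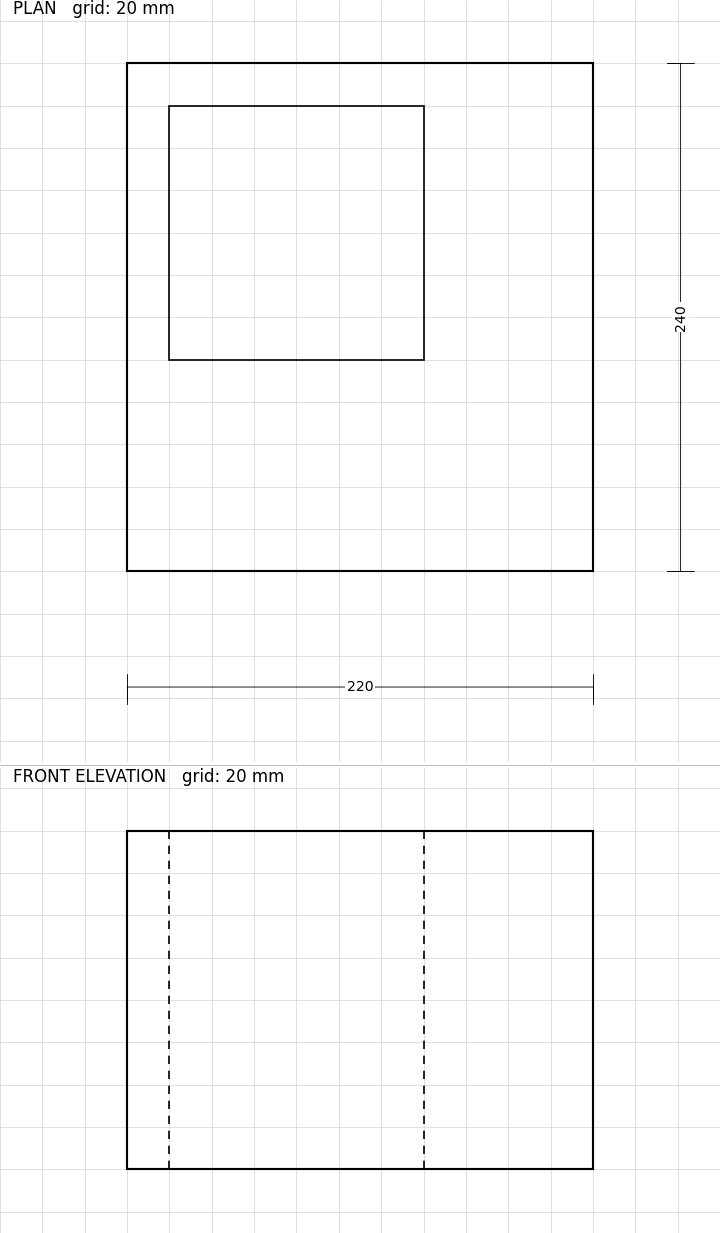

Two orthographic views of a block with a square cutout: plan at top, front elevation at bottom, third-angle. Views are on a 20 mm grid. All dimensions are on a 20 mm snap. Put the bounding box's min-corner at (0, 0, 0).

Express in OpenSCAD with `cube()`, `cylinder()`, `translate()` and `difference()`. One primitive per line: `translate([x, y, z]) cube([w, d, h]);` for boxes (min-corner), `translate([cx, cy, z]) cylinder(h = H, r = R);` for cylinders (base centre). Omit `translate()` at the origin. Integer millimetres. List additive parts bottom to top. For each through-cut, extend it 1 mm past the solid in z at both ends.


difference() {
  cube([220, 240, 160]);
  translate([20, 100, -1]) cube([120, 120, 162]);
}
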